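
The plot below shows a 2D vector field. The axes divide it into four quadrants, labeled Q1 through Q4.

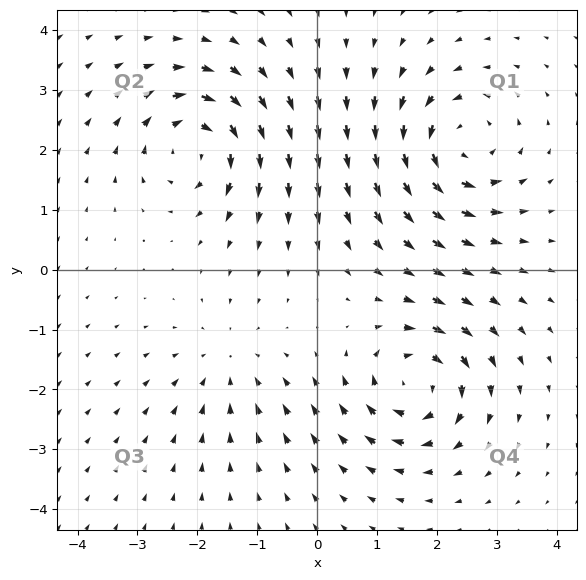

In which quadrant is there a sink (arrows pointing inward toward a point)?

Q3

The sink sits at approximately (-1.5, -1.5), which lies in quadrant Q3. The divergence there is about -3, negative as expected for a sink.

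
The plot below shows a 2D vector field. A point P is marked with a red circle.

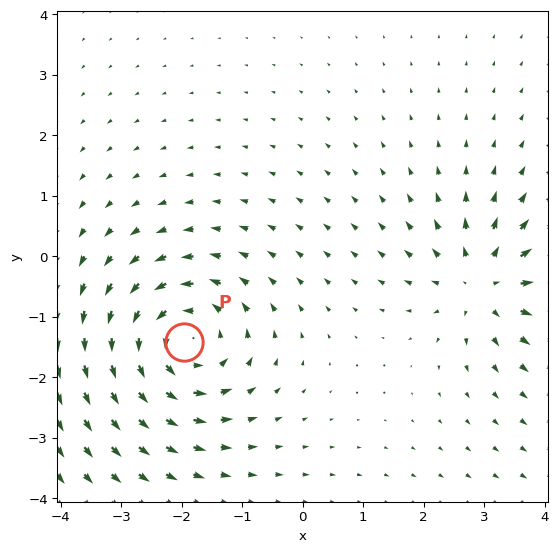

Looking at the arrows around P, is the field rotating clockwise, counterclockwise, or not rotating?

counterclockwise

Near P at (-2.0, -1.4) the arrows circulate counterclockwise. The curl (z-component) there is about +5; positive curl means counterclockwise rotation.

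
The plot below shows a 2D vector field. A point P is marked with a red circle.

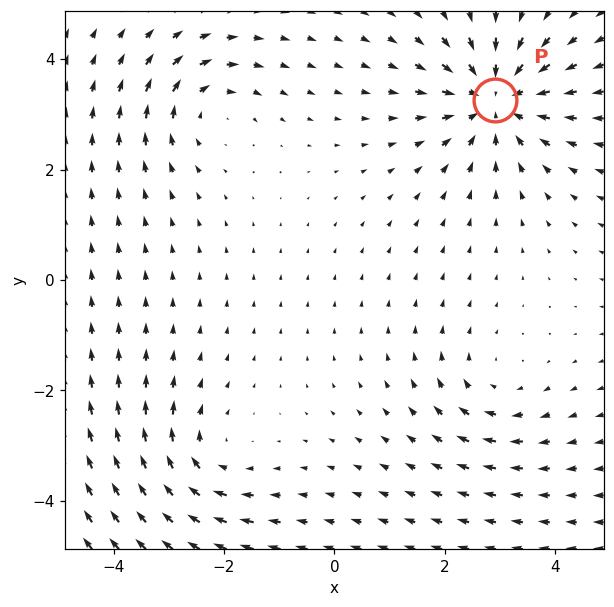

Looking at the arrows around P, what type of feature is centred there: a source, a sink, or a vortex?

At P (2.9, 3.3) the arrows converge inward. Divergence about -5, curl ≈0 — negative divergence with near-zero curl is a sink.

sink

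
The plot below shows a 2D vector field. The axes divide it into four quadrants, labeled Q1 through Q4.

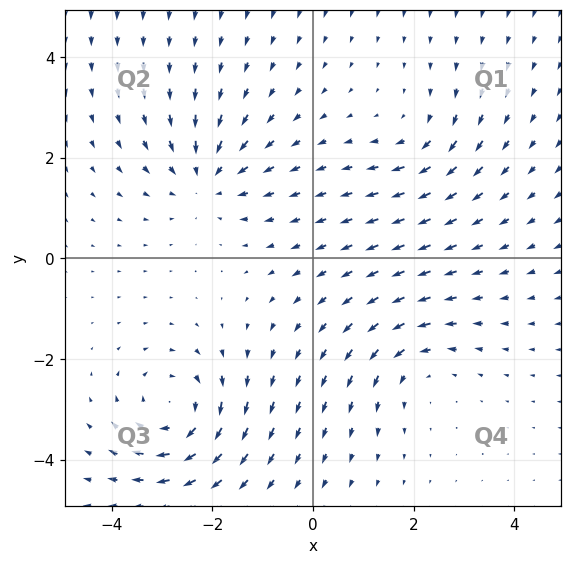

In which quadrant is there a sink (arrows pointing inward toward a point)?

Q2

The sink sits at approximately (-2.1, 1.6), which lies in quadrant Q2. The divergence there is about -4, negative as expected for a sink.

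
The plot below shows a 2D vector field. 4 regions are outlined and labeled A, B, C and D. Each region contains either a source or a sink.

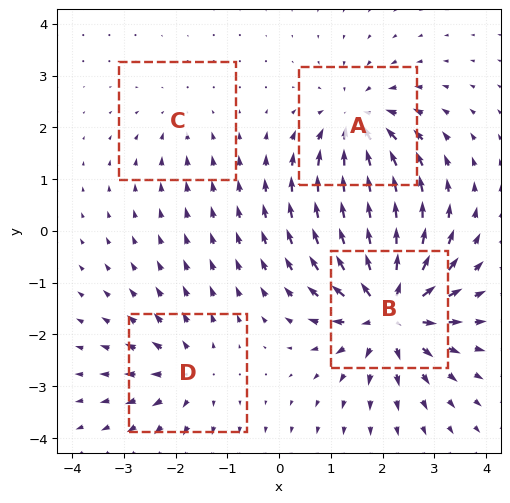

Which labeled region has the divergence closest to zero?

C

Divergence at each region's feature centre — A: about -5, B: about +8, C: about -2, D: about +4. Region C is closest to zero.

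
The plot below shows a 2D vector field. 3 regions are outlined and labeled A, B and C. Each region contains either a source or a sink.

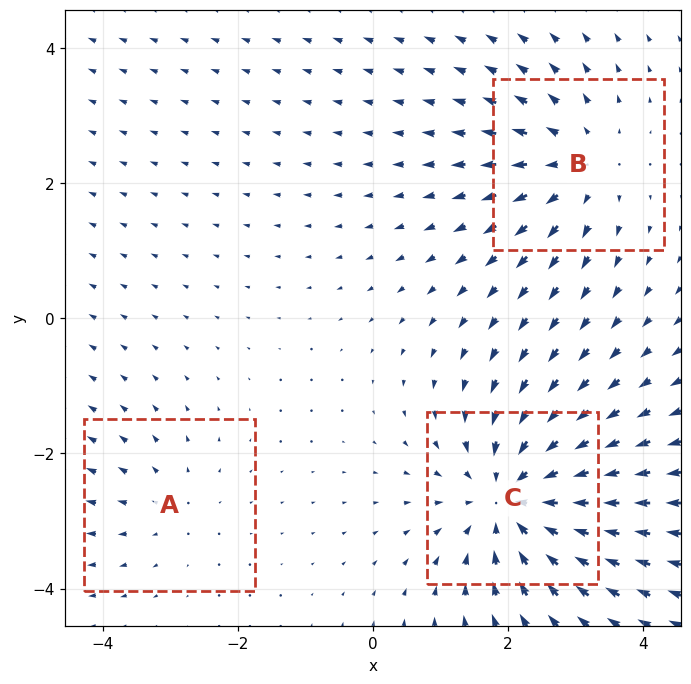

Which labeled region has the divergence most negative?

C

Divergence at each region's feature centre — A: about +2, B: about +3, C: about -5. Region C is most negative.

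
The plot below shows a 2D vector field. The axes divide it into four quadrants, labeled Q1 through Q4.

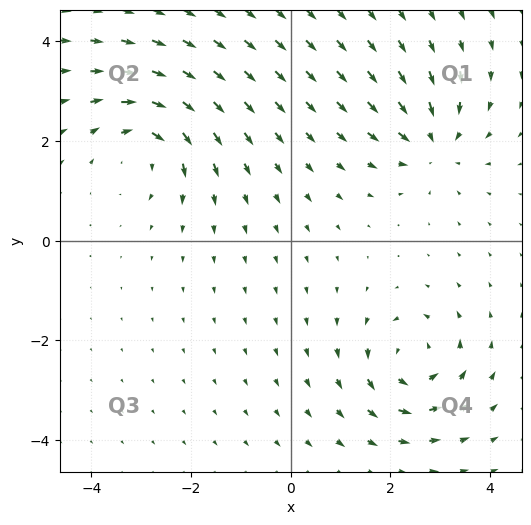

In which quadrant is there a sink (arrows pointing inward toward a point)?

The sink sits at approximately (2.9, 2.0), which lies in quadrant Q1. The divergence there is about -4, negative as expected for a sink.

Q1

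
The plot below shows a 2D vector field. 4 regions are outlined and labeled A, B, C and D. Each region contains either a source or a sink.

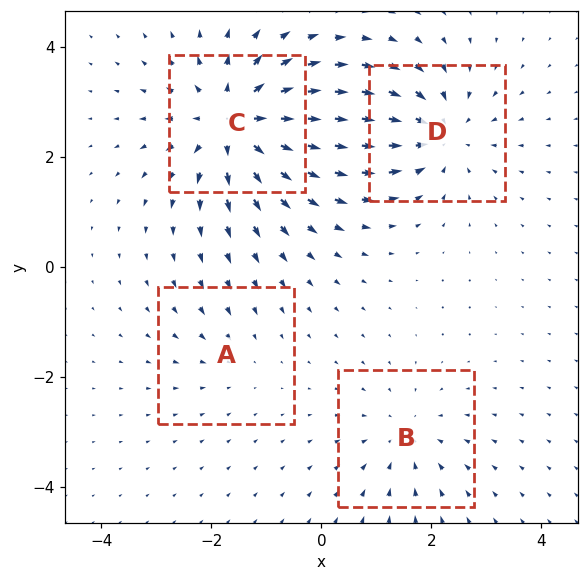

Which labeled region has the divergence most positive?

Divergence at each region's feature centre — A: about -2, B: about -3, C: about +7, D: about -5. Region C is most positive.

C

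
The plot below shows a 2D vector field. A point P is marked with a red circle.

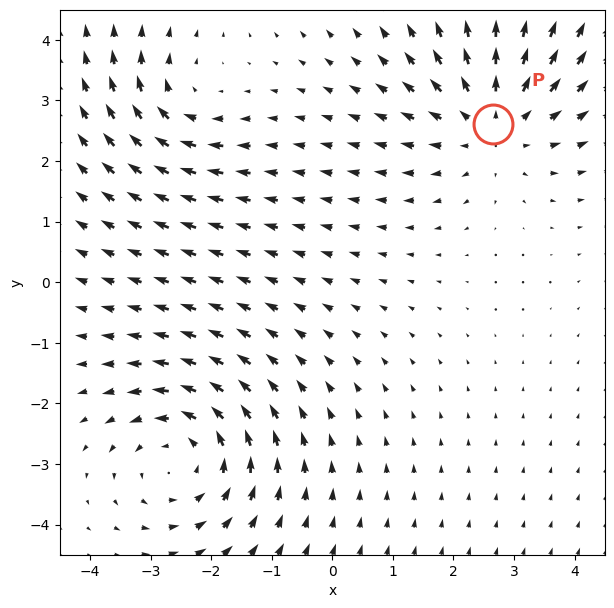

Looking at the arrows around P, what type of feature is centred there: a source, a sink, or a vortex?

At P (2.7, 2.6) the arrows spread outward. Divergence about +4, curl ≈0 — positive divergence with near-zero curl is a source.

source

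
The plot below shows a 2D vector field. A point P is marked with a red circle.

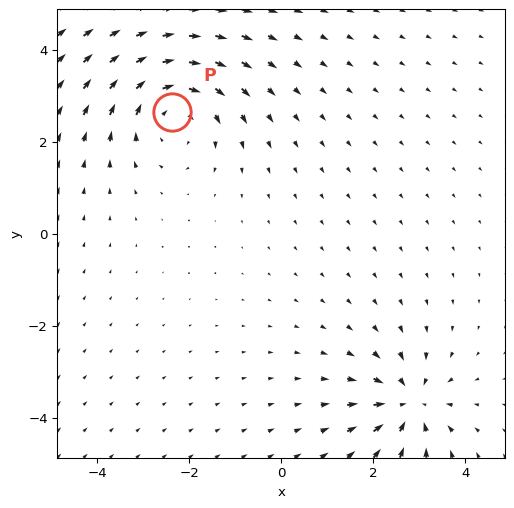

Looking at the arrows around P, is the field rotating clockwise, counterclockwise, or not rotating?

clockwise

Near P at (-2.4, 2.6) the arrows circulate clockwise. The curl (z-component) there is about -4; negative curl means clockwise rotation.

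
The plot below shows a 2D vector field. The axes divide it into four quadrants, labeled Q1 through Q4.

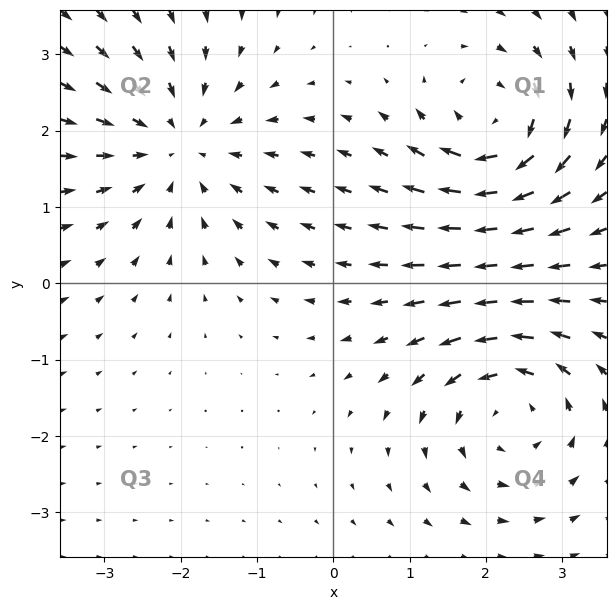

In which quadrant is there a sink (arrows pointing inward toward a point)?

The sink sits at approximately (-2.0, 1.8), which lies in quadrant Q2. The divergence there is about -3, negative as expected for a sink.

Q2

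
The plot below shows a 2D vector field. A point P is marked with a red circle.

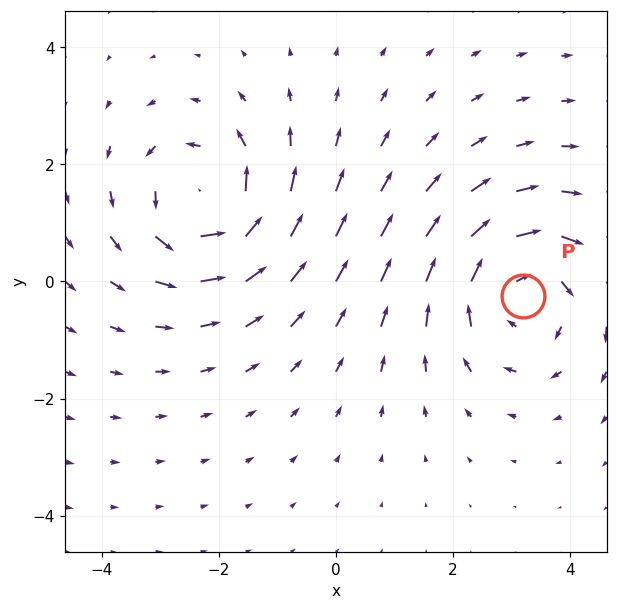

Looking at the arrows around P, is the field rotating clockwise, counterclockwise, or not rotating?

Near P at (3.2, -0.2) the arrows circulate clockwise. The curl (z-component) there is about -4; negative curl means clockwise rotation.

clockwise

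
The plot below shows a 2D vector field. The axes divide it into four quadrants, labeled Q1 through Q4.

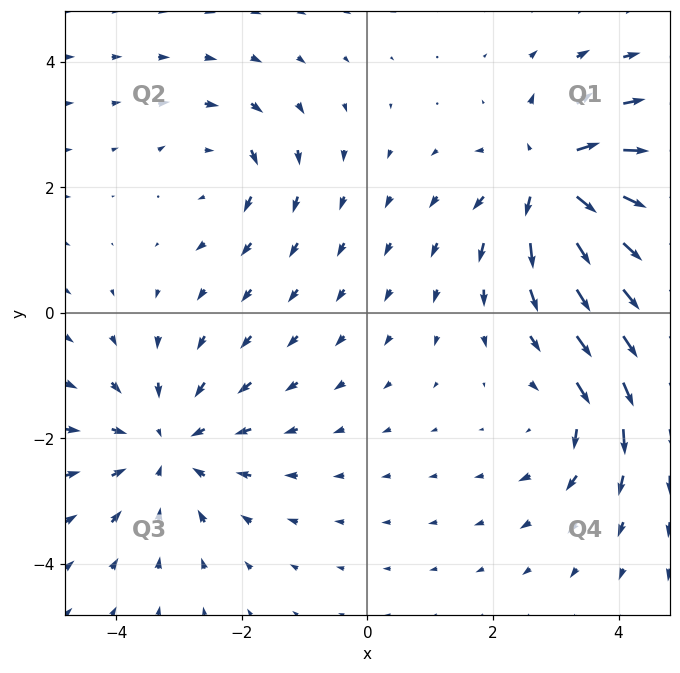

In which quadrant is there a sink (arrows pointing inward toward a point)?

Q3

The sink sits at approximately (-3.2, -2.1), which lies in quadrant Q3. The divergence there is about -4, negative as expected for a sink.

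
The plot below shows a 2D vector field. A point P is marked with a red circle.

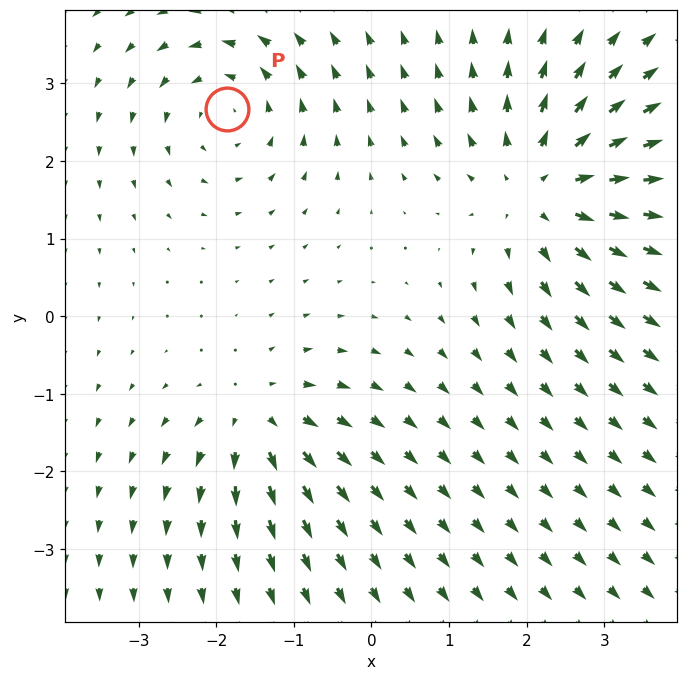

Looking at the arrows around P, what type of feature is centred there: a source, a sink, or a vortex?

vortex

At P (-1.9, 2.7) the arrows circulate counterclockwise. Divergence ≈0, curl about +3 — near-zero divergence with nonzero curl is a vortex.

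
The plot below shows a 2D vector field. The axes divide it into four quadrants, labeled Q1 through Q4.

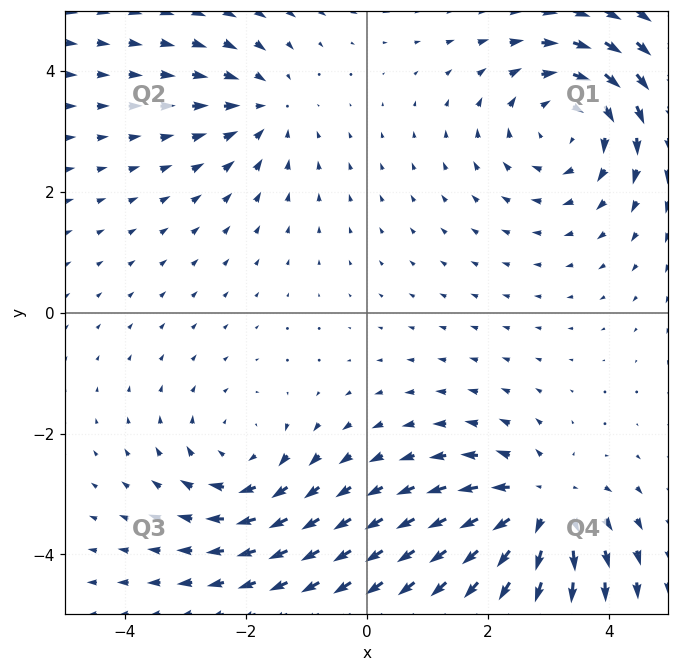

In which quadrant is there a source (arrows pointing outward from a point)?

Q4

The source sits at approximately (2.8, -3.2), which lies in quadrant Q4. The divergence there is about +5, positive as expected for a source.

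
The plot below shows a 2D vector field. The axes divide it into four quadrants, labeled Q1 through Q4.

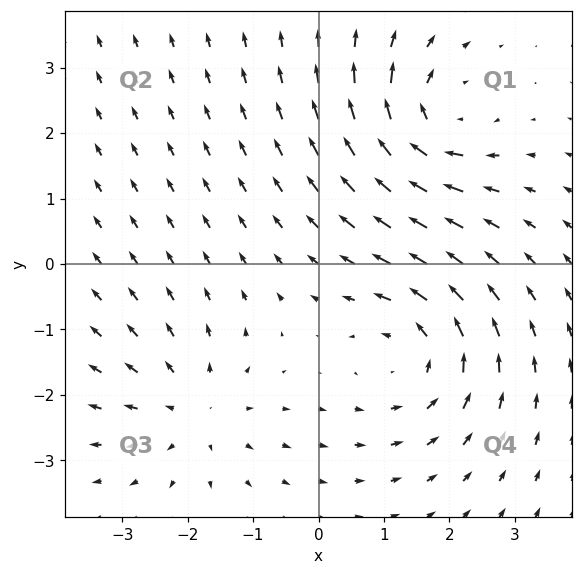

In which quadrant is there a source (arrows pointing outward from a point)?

Q3

The source sits at approximately (-1.9, -2.2), which lies in quadrant Q3. The divergence there is about +3, positive as expected for a source.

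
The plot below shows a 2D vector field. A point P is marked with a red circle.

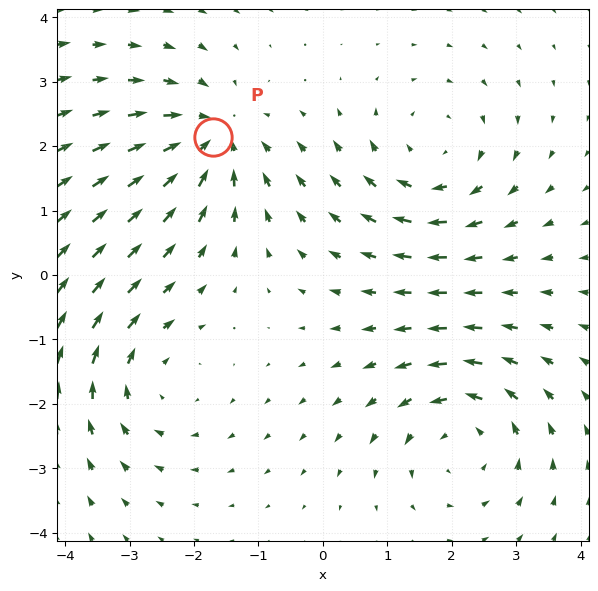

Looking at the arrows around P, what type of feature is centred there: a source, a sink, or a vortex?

sink

At P (-1.7, 2.1) the arrows converge inward. Divergence about -5, curl ≈0 — negative divergence with near-zero curl is a sink.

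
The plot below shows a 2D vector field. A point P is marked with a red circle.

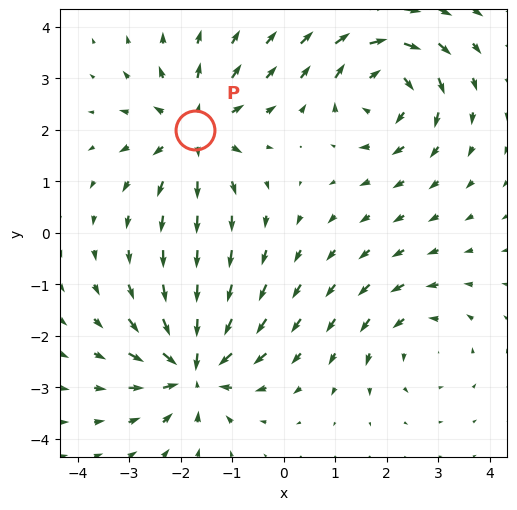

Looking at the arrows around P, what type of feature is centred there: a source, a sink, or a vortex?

source

At P (-1.7, 2.0) the arrows spread outward. Divergence about +4, curl ≈0 — positive divergence with near-zero curl is a source.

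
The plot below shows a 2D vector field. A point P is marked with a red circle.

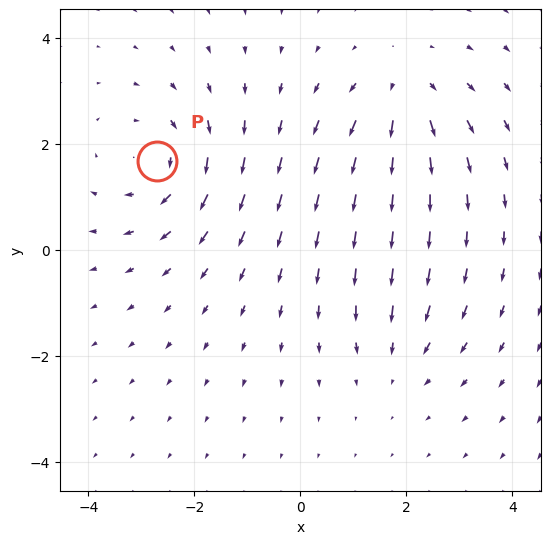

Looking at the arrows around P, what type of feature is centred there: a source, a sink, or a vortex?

vortex

At P (-2.7, 1.7) the arrows circulate clockwise. Divergence ≈0, curl about -4 — near-zero divergence with nonzero curl is a vortex.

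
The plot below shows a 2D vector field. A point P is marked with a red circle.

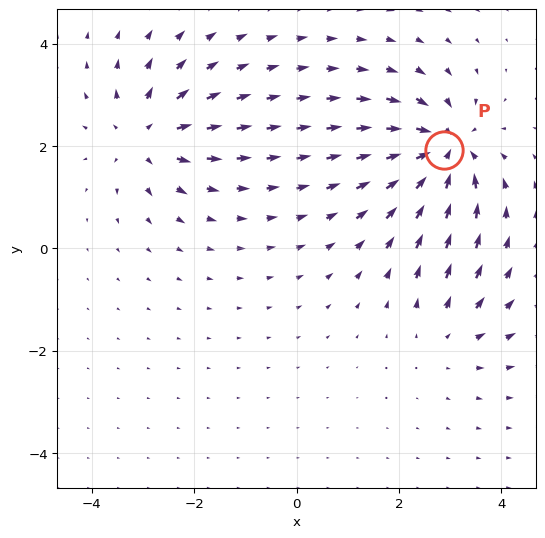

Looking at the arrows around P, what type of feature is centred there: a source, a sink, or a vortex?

sink

At P (2.9, 1.9) the arrows converge inward. Divergence about -6, curl ≈0 — negative divergence with near-zero curl is a sink.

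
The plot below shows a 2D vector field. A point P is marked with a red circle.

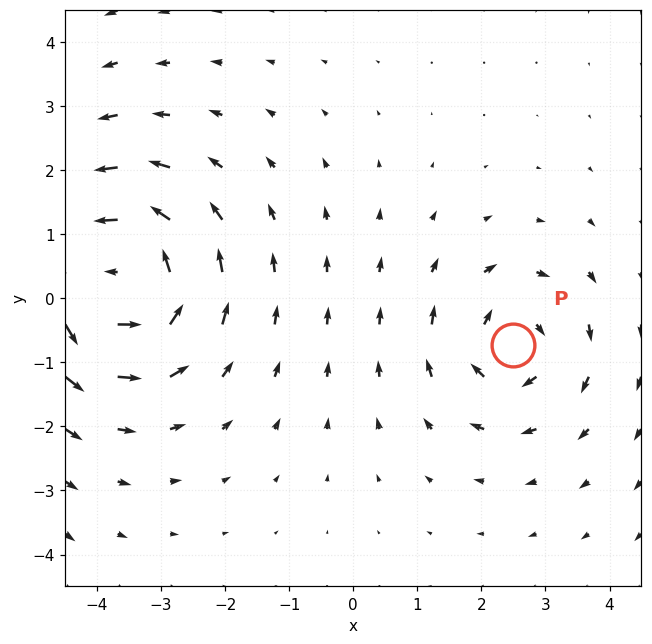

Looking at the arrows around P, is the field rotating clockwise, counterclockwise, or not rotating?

clockwise

Near P at (2.5, -0.7) the arrows circulate clockwise. The curl (z-component) there is about -3; negative curl means clockwise rotation.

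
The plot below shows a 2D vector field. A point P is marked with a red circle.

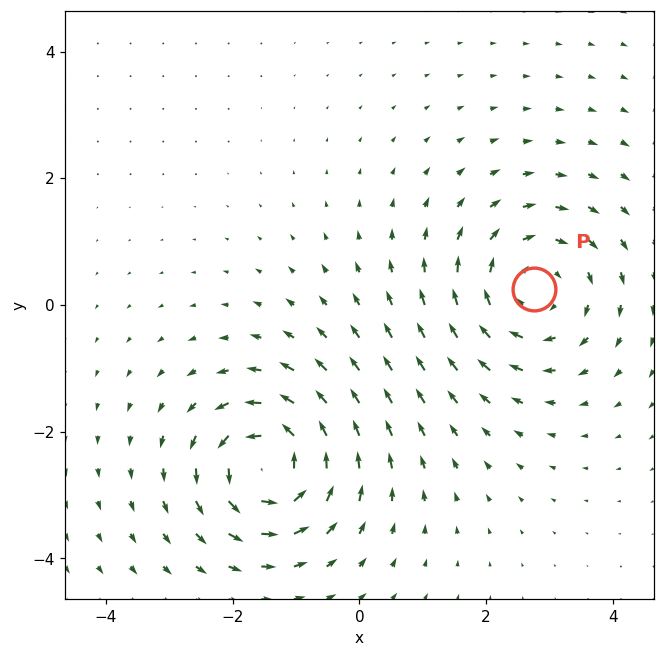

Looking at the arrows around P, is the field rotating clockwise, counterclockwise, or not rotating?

clockwise

Near P at (2.8, 0.2) the arrows circulate clockwise. The curl (z-component) there is about -3; negative curl means clockwise rotation.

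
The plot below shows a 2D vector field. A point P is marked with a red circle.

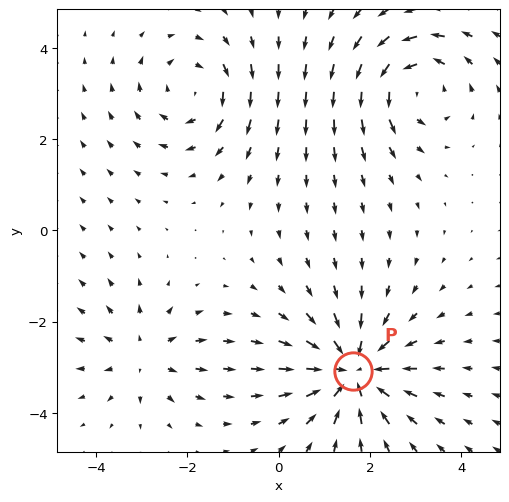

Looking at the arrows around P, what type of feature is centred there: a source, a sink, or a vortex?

sink

At P (1.6, -3.1) the arrows converge inward. Divergence about -5, curl ≈0 — negative divergence with near-zero curl is a sink.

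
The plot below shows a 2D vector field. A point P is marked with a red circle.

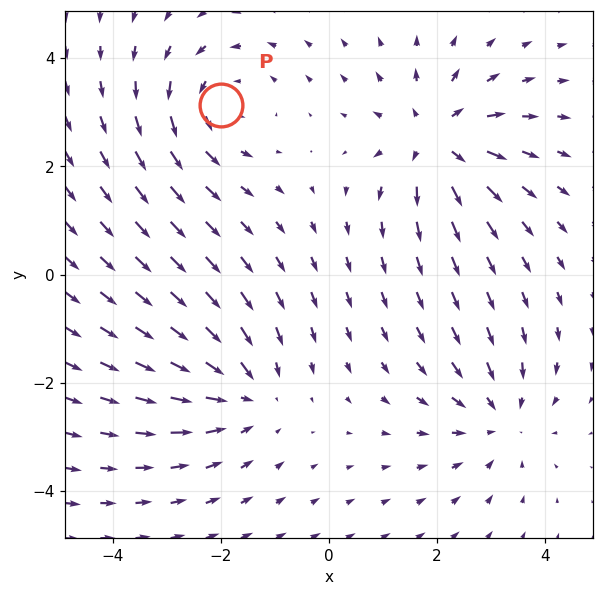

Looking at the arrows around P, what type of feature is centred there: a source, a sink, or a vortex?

At P (-2.0, 3.1) the arrows circulate counterclockwise. Divergence ≈0, curl about +4 — near-zero divergence with nonzero curl is a vortex.

vortex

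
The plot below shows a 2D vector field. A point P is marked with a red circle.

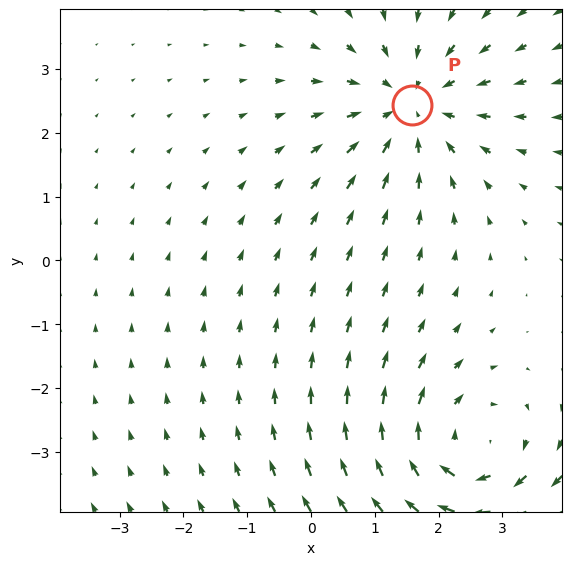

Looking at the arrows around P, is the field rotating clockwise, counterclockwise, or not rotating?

not rotating

Near P at (1.6, 2.4) the arrows show no circulation. The curl there is ≈0.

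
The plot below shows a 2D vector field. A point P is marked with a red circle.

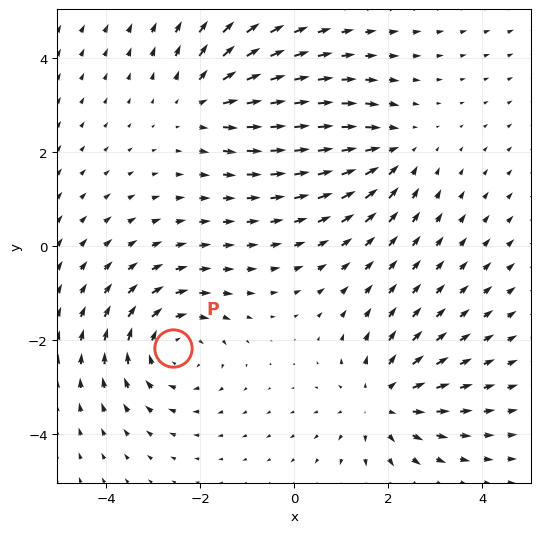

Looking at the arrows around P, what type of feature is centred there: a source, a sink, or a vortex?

vortex

At P (-2.6, -2.2) the arrows circulate clockwise. Divergence ≈0, curl about -4 — near-zero divergence with nonzero curl is a vortex.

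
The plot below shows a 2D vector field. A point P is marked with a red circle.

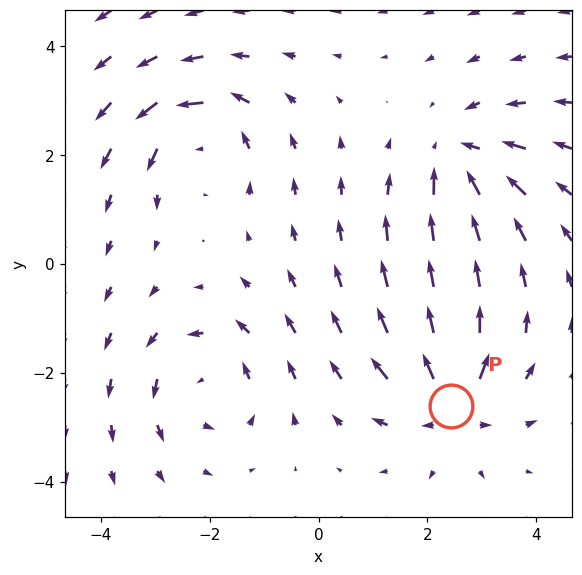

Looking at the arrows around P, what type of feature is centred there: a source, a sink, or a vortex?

At P (2.4, -2.6) the arrows spread outward. Divergence about +5, curl ≈0 — positive divergence with near-zero curl is a source.

source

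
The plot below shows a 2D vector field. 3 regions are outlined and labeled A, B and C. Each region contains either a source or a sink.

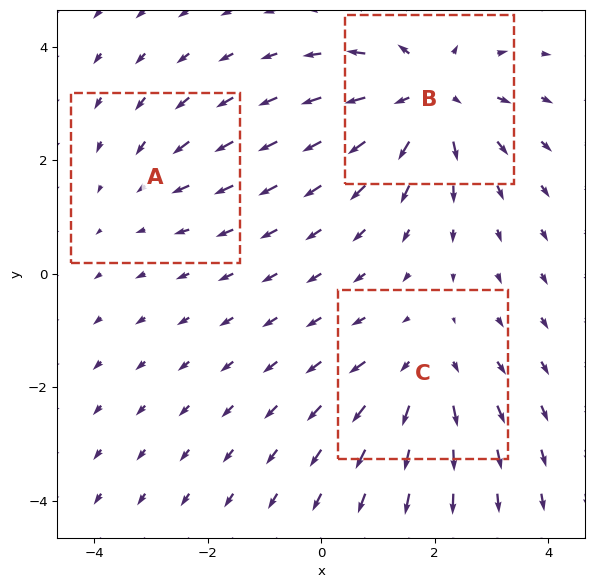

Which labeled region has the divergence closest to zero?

A

Divergence at each region's feature centre — A: about -2, B: about +5, C: about +3. Region A is closest to zero.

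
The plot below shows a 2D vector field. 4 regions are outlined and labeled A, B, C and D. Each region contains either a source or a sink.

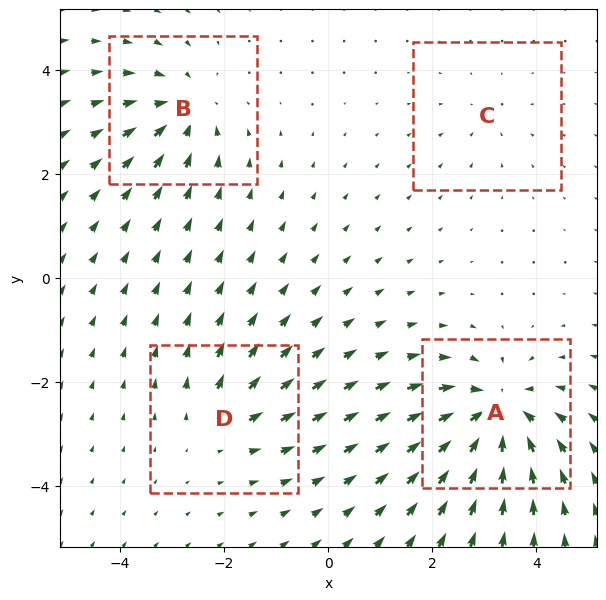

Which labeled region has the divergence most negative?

A

Divergence at each region's feature centre — A: about -7, B: about -5, C: about -2, D: about +4. Region A is most negative.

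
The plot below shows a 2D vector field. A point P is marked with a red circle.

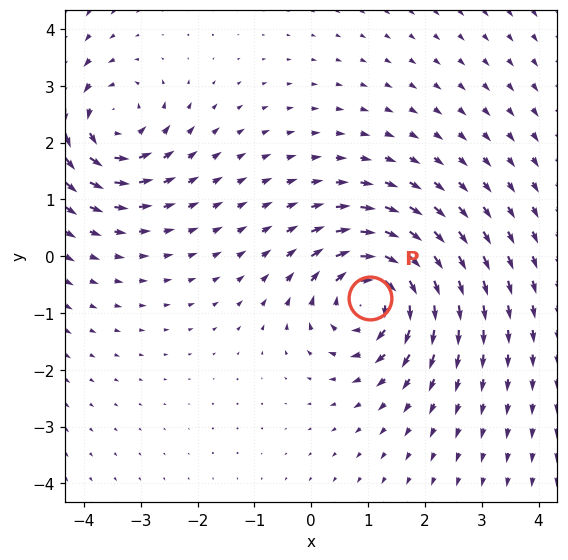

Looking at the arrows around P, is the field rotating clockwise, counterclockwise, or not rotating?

clockwise

Near P at (1.0, -0.7) the arrows circulate clockwise. The curl (z-component) there is about -5; negative curl means clockwise rotation.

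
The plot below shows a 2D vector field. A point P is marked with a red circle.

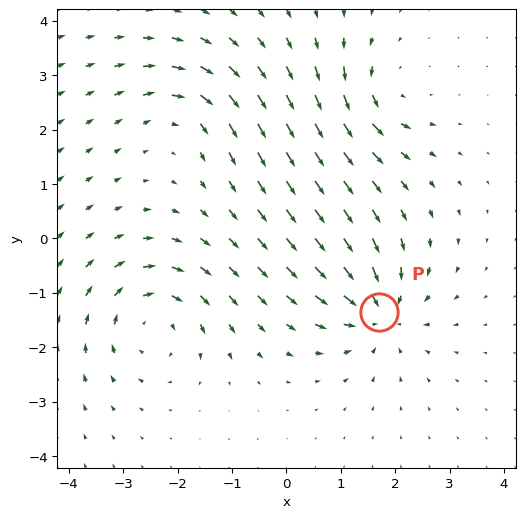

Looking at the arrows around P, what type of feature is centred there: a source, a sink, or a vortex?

At P (1.7, -1.4) the arrows converge inward. Divergence about -5, curl ≈0 — negative divergence with near-zero curl is a sink.

sink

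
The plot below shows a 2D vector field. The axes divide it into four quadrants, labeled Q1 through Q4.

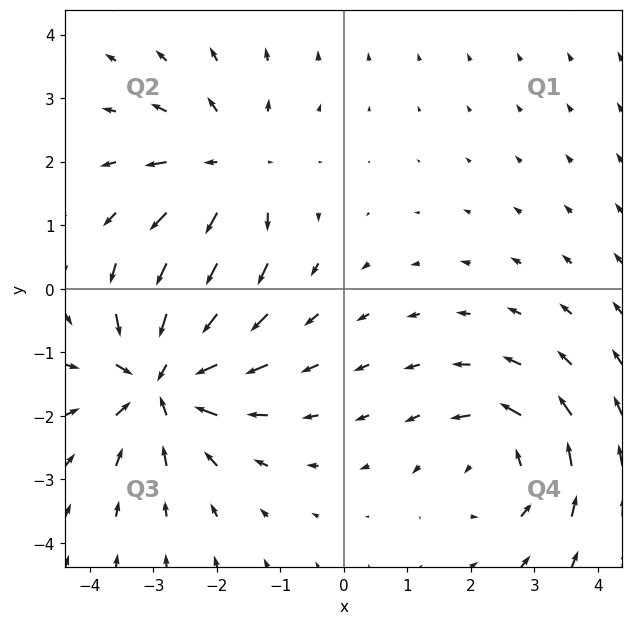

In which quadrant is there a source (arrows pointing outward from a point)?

The source sits at approximately (-1.8, 1.9), which lies in quadrant Q2. The divergence there is about +4, positive as expected for a source.

Q2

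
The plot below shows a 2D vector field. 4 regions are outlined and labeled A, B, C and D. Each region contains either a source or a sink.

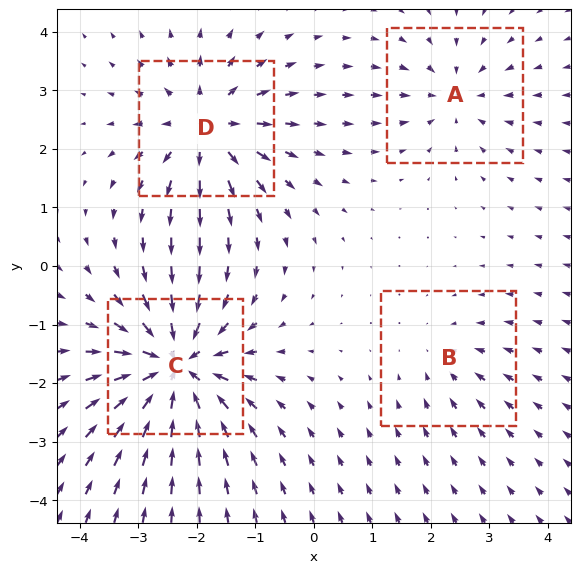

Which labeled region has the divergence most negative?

C

Divergence at each region's feature centre — A: about -4, B: about -2, C: about -8, D: about +6. Region C is most negative.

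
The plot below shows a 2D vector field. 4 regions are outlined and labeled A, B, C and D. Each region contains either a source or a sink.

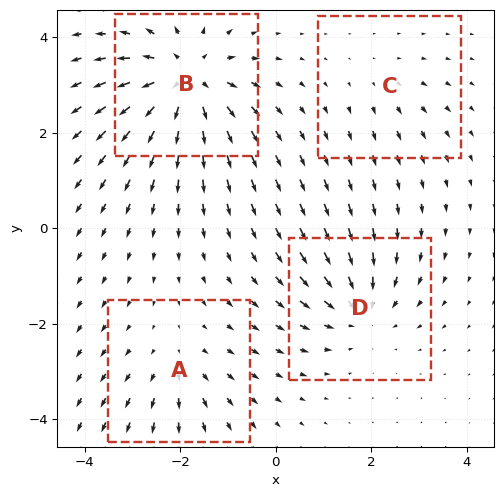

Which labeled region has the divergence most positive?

B

Divergence at each region's feature centre — A: about +3, B: about +7, C: about +2, D: about -5. Region B is most positive.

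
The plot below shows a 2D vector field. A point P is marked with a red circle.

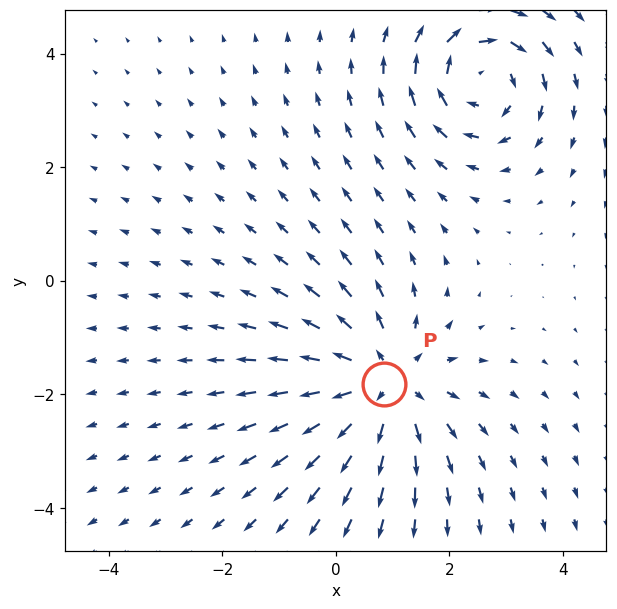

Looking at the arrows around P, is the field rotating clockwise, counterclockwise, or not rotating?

not rotating

Near P at (0.9, -1.8) the arrows show no circulation. The curl there is ≈0.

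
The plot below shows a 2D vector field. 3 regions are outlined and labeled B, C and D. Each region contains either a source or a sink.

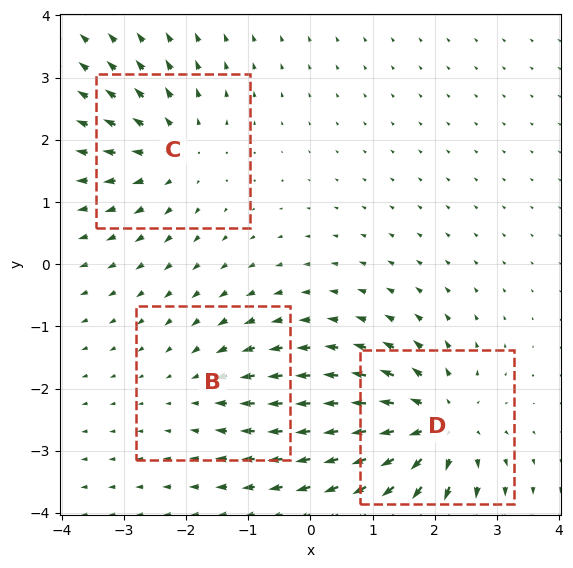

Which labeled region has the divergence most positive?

D

Divergence at each region's feature centre — B: about -2, C: about +4, D: about +5. Region D is most positive.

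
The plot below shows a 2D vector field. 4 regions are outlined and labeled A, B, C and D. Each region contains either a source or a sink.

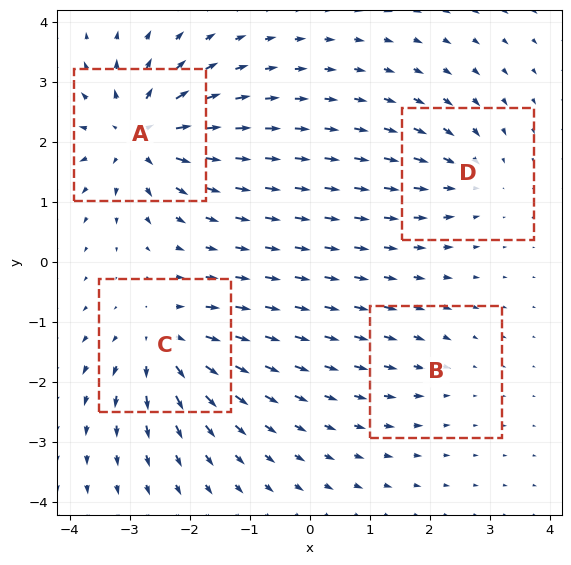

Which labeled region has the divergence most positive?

A

Divergence at each region's feature centre — A: about +8, B: about -2, C: about +6, D: about -4. Region A is most positive.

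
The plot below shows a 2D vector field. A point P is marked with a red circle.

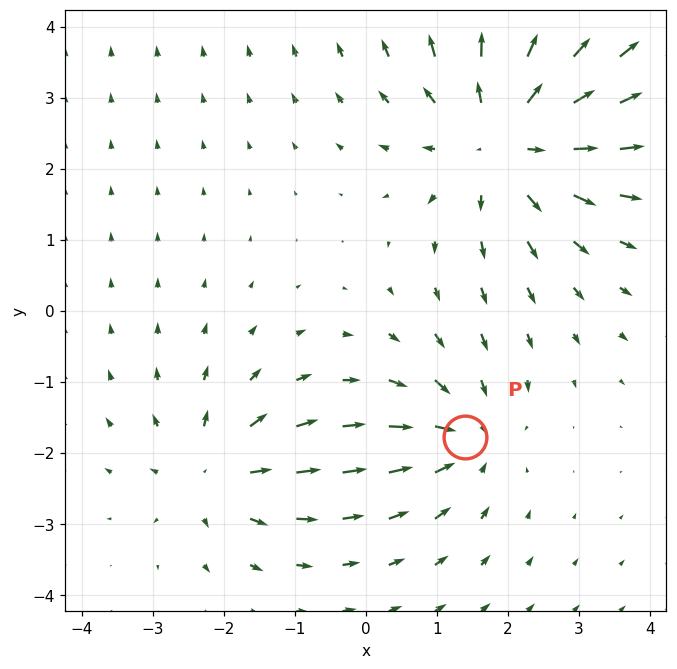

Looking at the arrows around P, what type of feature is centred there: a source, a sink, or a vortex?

sink

At P (1.4, -1.8) the arrows converge inward. Divergence about -3, curl ≈0 — negative divergence with near-zero curl is a sink.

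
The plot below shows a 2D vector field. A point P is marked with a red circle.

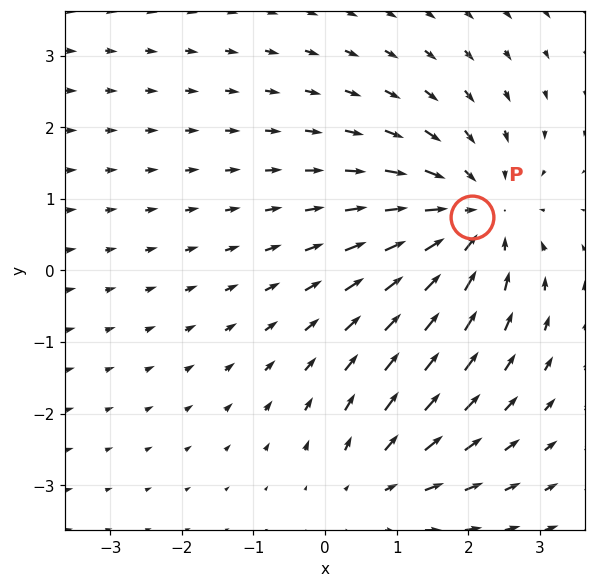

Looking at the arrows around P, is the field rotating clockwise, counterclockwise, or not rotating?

not rotating

Near P at (2.0, 0.7) the arrows show no circulation. The curl there is ≈0.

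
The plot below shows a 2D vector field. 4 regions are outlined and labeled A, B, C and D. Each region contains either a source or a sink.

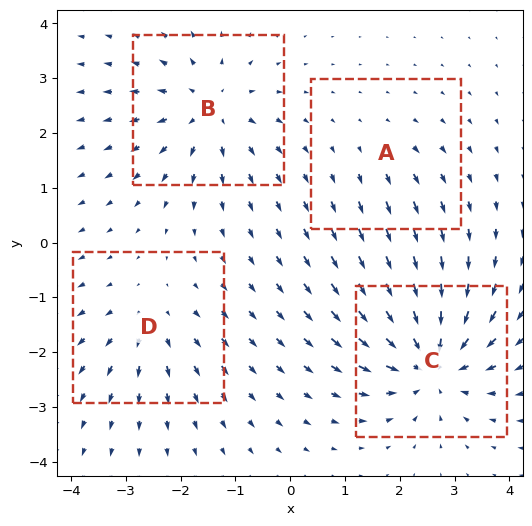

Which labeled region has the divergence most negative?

Divergence at each region's feature centre — A: about +2, B: about +6, C: about -8, D: about +4. Region C is most negative.

C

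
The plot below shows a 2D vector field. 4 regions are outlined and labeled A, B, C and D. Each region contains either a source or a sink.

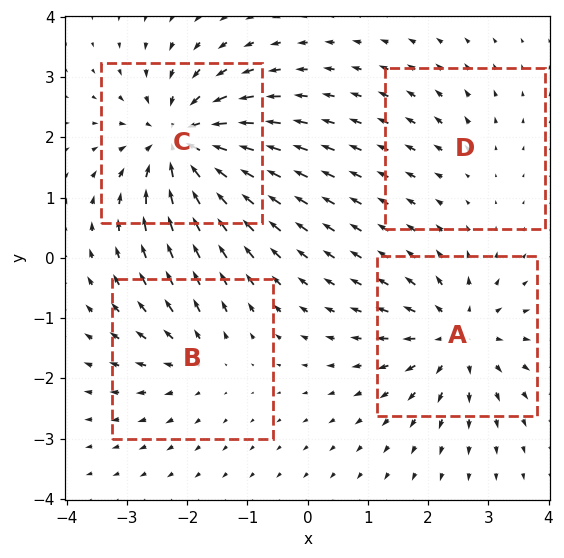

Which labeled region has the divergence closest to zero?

Divergence at each region's feature centre — A: about +6, B: about +4, C: about -8, D: about +2. Region D is closest to zero.

D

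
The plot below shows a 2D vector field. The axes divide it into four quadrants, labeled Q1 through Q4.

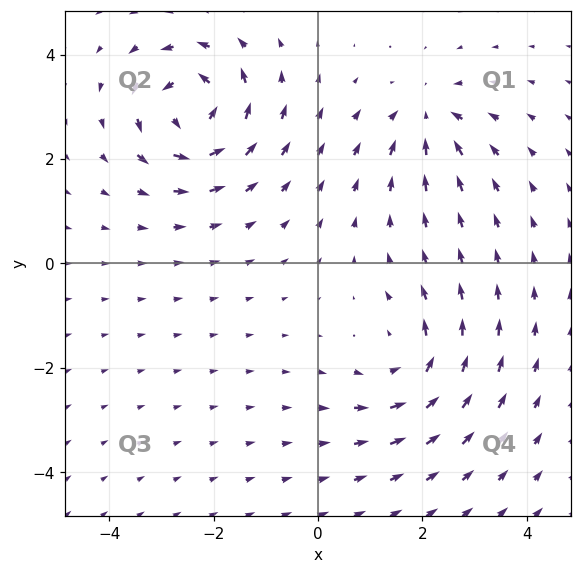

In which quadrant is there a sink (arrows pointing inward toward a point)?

Q1

The sink sits at approximately (2.1, 2.8), which lies in quadrant Q1. The divergence there is about -4, negative as expected for a sink.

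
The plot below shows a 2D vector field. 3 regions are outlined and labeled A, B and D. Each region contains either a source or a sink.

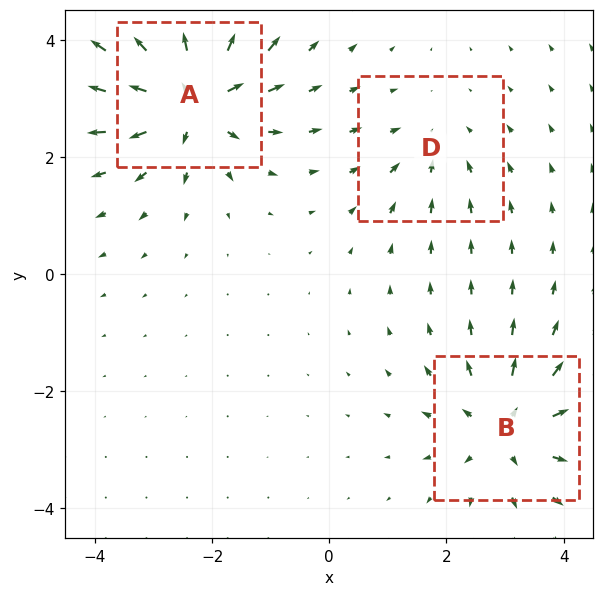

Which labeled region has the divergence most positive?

A

Divergence at each region's feature centre — A: about +5, B: about +4, D: about -2. Region A is most positive.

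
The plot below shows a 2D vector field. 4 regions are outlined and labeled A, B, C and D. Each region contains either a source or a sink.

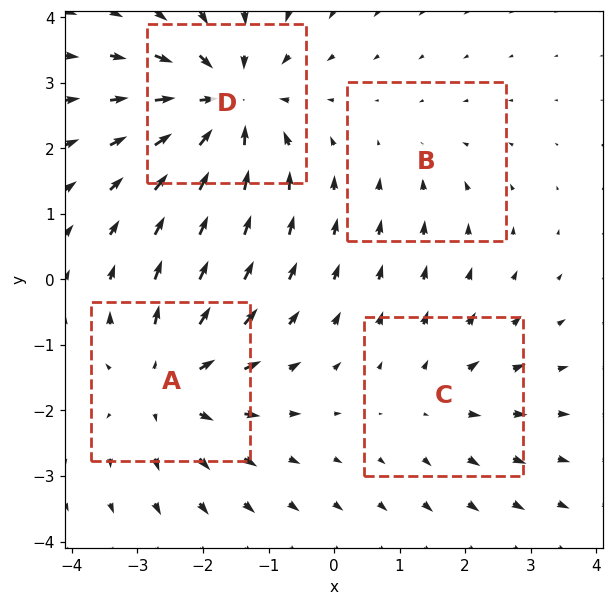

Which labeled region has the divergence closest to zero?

Divergence at each region's feature centre — A: about +5, B: about -2, C: about +3, D: about -6. Region B is closest to zero.

B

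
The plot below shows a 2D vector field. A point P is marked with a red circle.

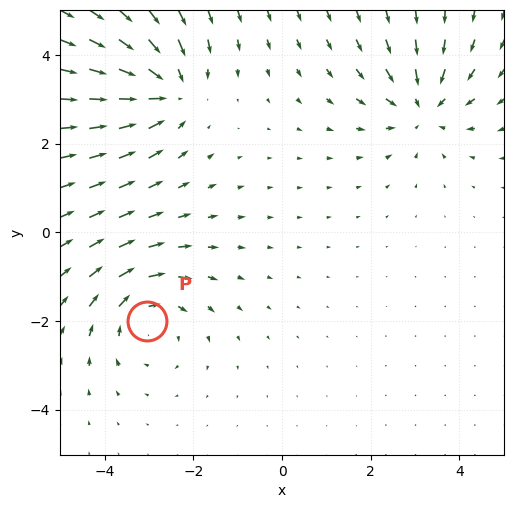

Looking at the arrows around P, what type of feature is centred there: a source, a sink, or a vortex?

At P (-3.0, -2.0) the arrows circulate clockwise. Divergence ≈0, curl about -3 — near-zero divergence with nonzero curl is a vortex.

vortex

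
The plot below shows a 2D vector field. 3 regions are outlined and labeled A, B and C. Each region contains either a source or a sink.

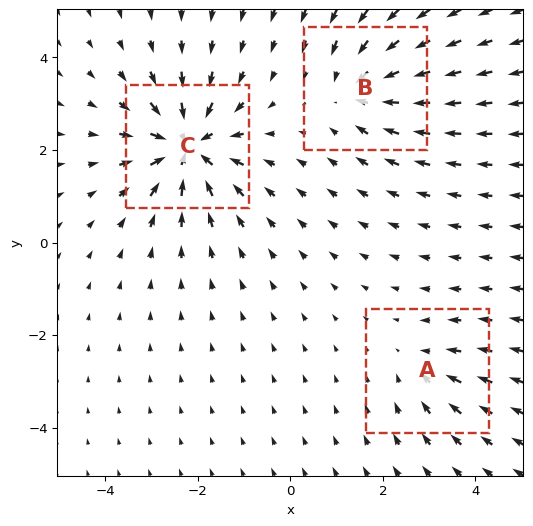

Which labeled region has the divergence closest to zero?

A

Divergence at each region's feature centre — A: about -2, B: about -4, C: about -6. Region A is closest to zero.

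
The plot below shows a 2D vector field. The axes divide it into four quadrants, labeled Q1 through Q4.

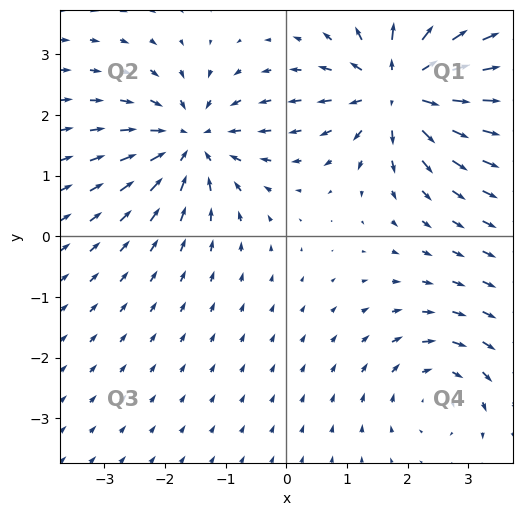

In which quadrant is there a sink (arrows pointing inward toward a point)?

The sink sits at approximately (-1.6, 1.6), which lies in quadrant Q2. The divergence there is about -5, negative as expected for a sink.

Q2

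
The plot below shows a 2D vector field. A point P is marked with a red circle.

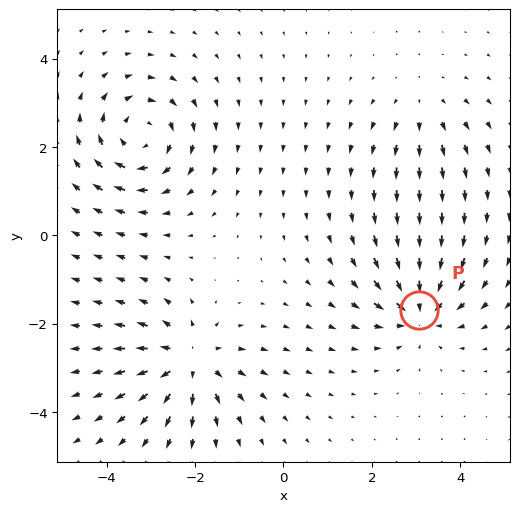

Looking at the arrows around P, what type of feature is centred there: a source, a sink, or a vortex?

sink

At P (3.1, -1.7) the arrows converge inward. Divergence about -6, curl ≈0 — negative divergence with near-zero curl is a sink.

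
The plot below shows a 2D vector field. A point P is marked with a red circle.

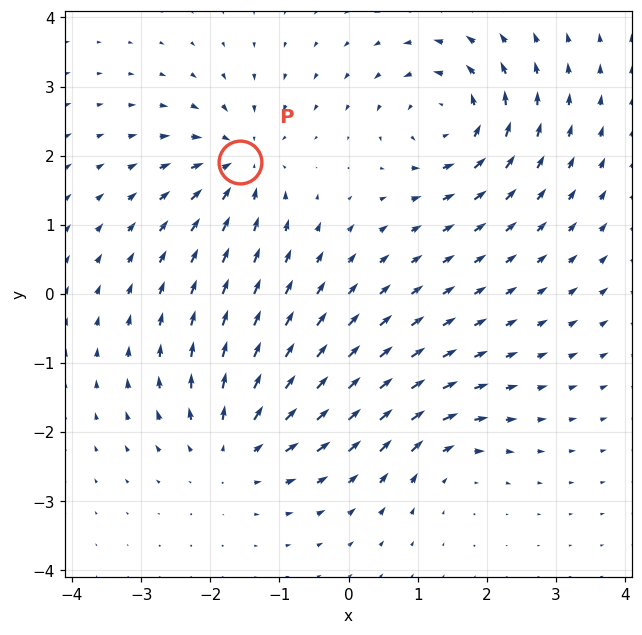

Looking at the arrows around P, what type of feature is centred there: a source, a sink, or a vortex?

sink

At P (-1.6, 1.9) the arrows converge inward. Divergence about -6, curl ≈0 — negative divergence with near-zero curl is a sink.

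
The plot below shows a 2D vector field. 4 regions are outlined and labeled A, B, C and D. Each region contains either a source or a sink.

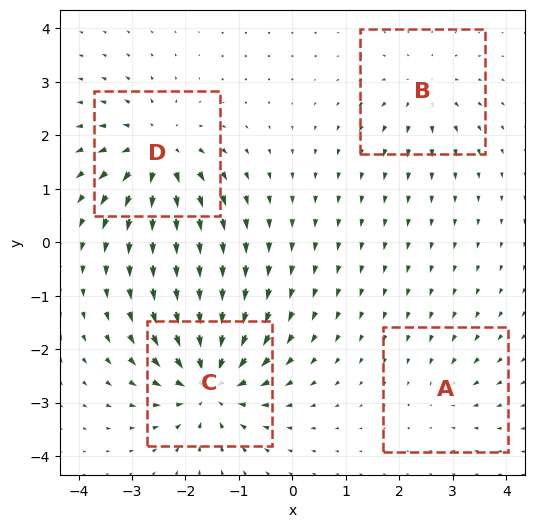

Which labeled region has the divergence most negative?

Divergence at each region's feature centre — A: about -2, B: about +4, C: about -8, D: about +6. Region C is most negative.

C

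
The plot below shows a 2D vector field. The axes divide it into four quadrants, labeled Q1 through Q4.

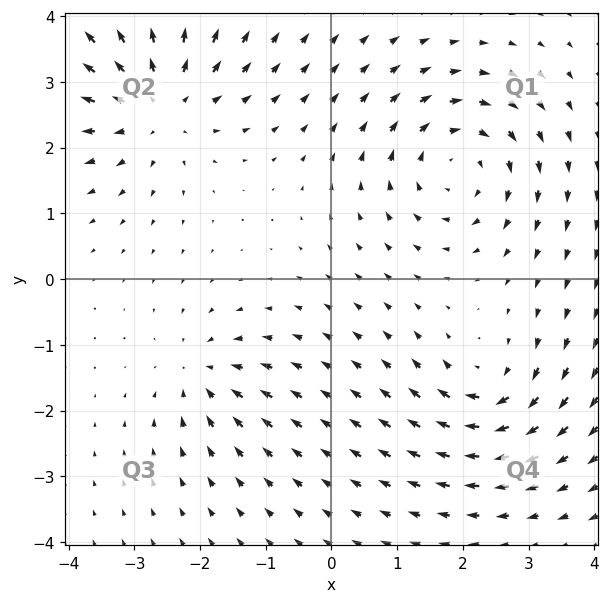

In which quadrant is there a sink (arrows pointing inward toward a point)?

The sink sits at approximately (-2.0, -1.5), which lies in quadrant Q3. The divergence there is about -4, negative as expected for a sink.

Q3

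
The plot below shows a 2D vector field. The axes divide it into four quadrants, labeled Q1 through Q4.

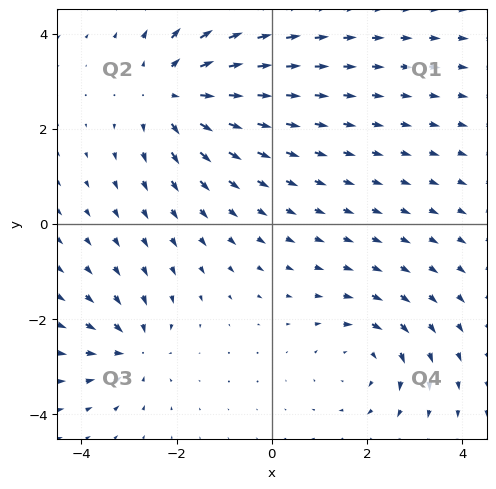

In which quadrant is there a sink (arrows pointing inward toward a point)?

The sink sits at approximately (-2.9, -2.6), which lies in quadrant Q3. The divergence there is about -4, negative as expected for a sink.

Q3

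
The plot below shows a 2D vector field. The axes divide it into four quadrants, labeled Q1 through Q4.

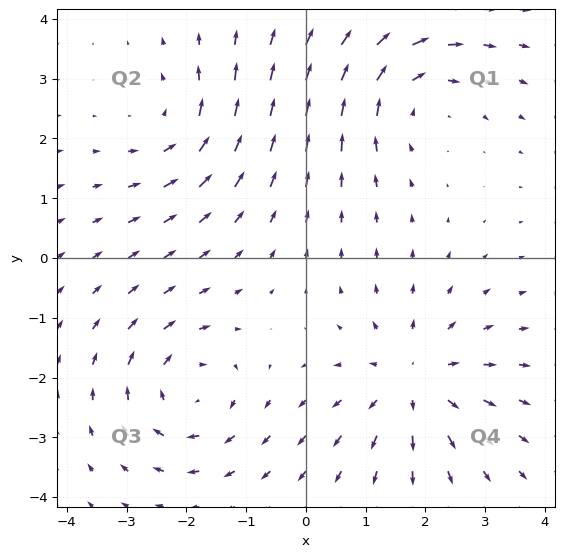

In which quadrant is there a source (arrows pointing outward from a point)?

The source sits at approximately (1.8, -2.0), which lies in quadrant Q4. The divergence there is about +5, positive as expected for a source.

Q4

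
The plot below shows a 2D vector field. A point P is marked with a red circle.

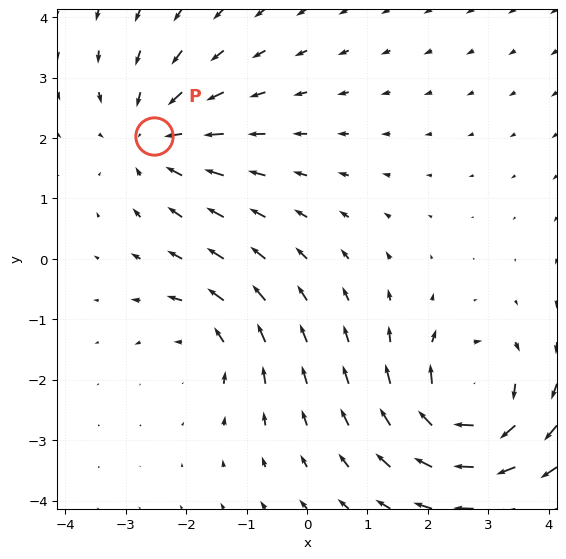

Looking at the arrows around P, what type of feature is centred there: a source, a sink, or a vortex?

At P (-2.5, 2.0) the arrows converge inward. Divergence about -4, curl ≈0 — negative divergence with near-zero curl is a sink.

sink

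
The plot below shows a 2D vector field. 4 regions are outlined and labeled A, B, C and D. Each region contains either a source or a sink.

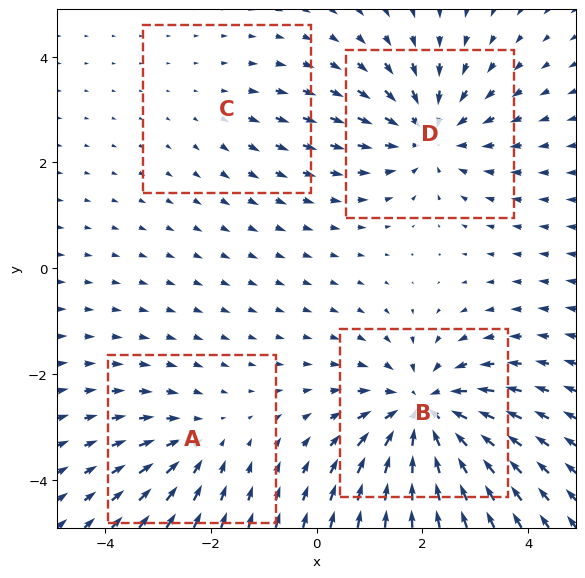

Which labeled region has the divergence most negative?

Divergence at each region's feature centre — A: about -3, B: about -6, C: about +2, D: about -5. Region B is most negative.

B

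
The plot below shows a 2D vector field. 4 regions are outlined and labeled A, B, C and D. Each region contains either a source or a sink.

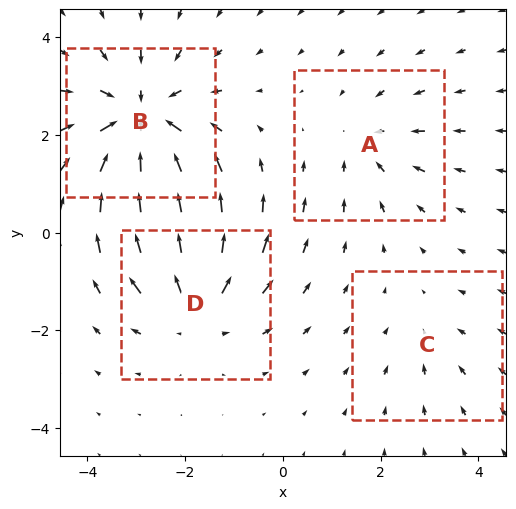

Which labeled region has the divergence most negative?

Divergence at each region's feature centre — A: about -3, B: about -6, C: about -2, D: about +4. Region B is most negative.

B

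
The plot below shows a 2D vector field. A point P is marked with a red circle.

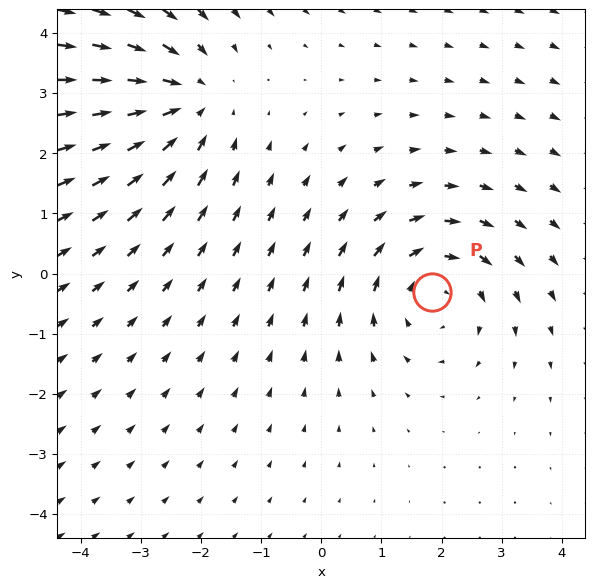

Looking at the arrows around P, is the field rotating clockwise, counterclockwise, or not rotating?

clockwise

Near P at (1.8, -0.3) the arrows circulate clockwise. The curl (z-component) there is about -3; negative curl means clockwise rotation.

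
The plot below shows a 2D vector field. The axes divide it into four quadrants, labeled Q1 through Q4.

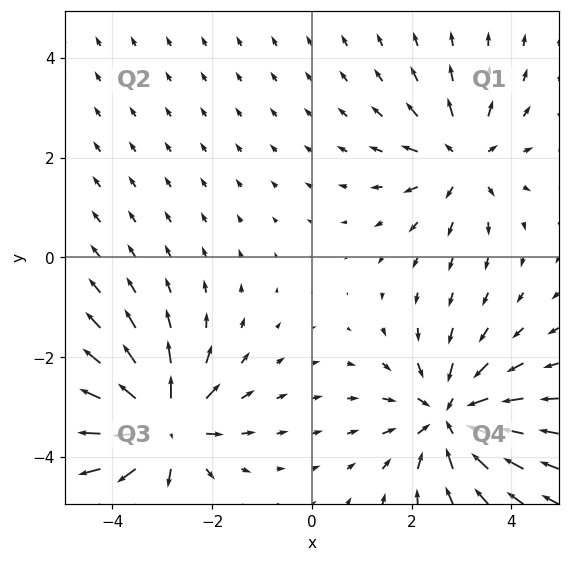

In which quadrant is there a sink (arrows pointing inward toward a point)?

The sink sits at approximately (2.8, -3.2), which lies in quadrant Q4. The divergence there is about -5, negative as expected for a sink.

Q4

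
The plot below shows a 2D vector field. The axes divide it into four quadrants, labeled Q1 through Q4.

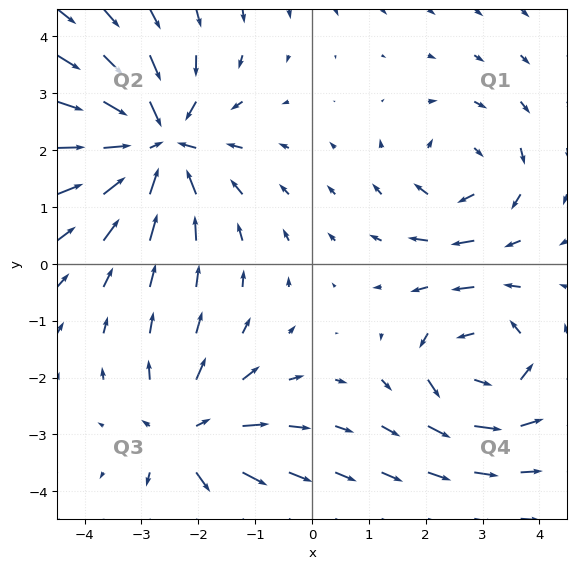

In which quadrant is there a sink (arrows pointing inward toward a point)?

Q2

The sink sits at approximately (-2.8, 2.1), which lies in quadrant Q2. The divergence there is about -5, negative as expected for a sink.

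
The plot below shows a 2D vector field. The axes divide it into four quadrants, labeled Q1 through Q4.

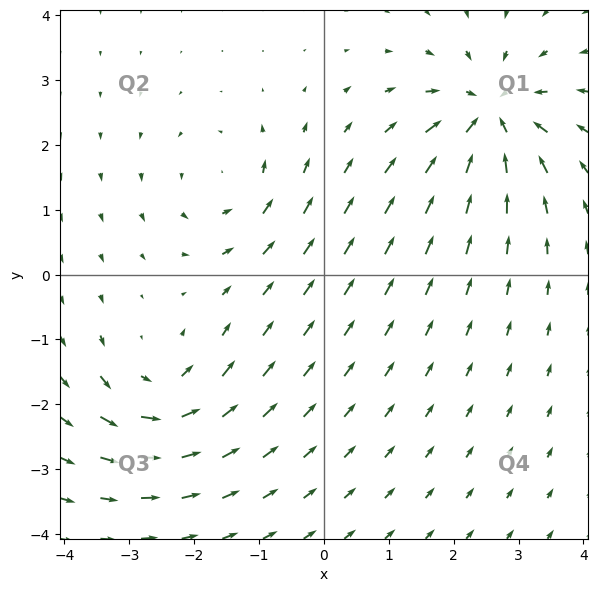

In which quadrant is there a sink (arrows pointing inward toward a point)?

Q1

The sink sits at approximately (2.6, 2.5), which lies in quadrant Q1. The divergence there is about -6, negative as expected for a sink.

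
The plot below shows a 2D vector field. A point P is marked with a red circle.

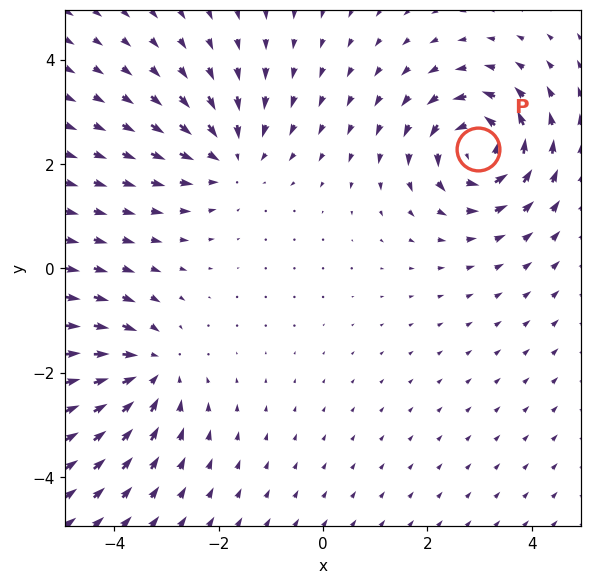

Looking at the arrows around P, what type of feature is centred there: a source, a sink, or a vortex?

vortex

At P (3.0, 2.3) the arrows circulate counterclockwise. Divergence ≈0, curl about +5 — near-zero divergence with nonzero curl is a vortex.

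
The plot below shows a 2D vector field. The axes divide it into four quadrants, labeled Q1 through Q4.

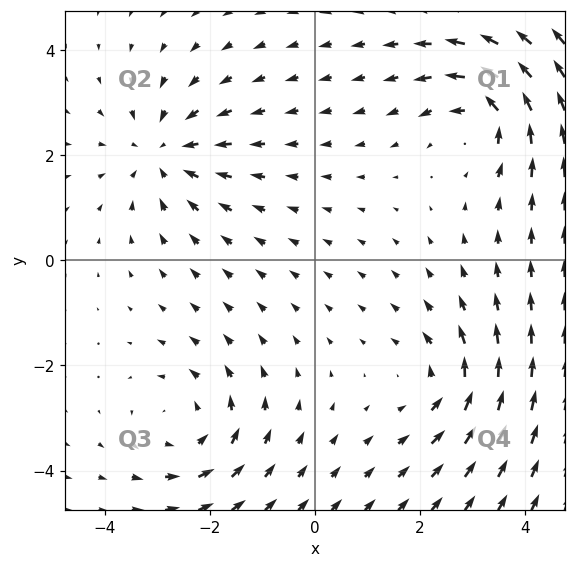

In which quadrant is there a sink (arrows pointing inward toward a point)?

The sink sits at approximately (-2.9, 2.0), which lies in quadrant Q2. The divergence there is about -4, negative as expected for a sink.

Q2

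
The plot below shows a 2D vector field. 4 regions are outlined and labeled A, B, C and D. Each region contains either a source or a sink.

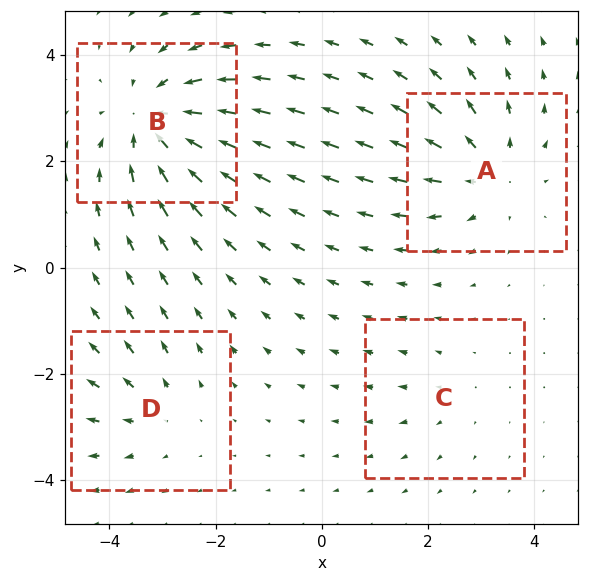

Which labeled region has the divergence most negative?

B

Divergence at each region's feature centre — A: about +5, B: about -6, C: about +2, D: about +3. Region B is most negative.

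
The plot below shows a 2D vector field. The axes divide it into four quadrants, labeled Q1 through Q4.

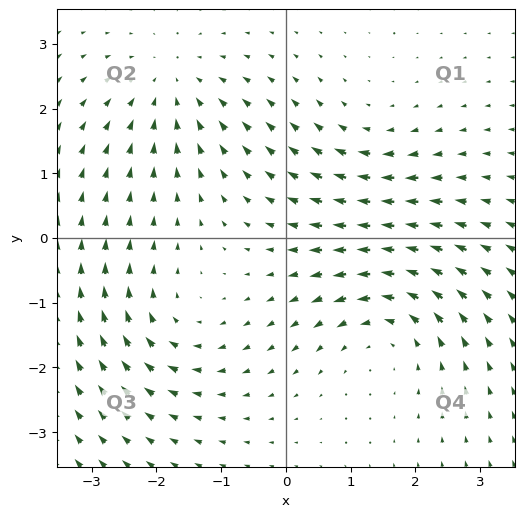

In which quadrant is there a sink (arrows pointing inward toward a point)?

The sink sits at approximately (-1.8, 2.4), which lies in quadrant Q2. The divergence there is about -3, negative as expected for a sink.

Q2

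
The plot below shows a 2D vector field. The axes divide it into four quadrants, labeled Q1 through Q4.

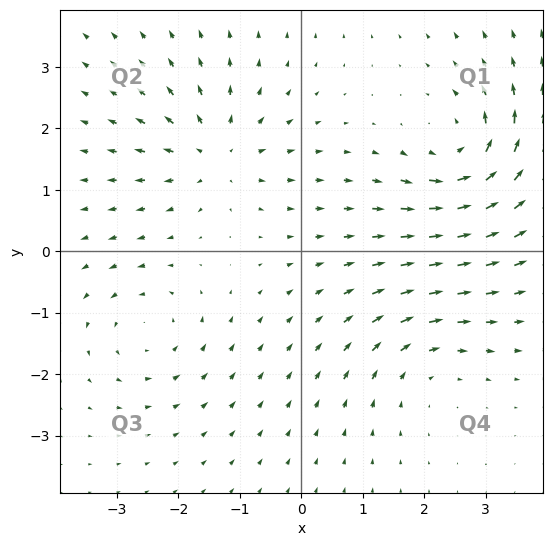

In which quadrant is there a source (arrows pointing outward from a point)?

Q2

The source sits at approximately (-1.4, 1.6), which lies in quadrant Q2. The divergence there is about +4, positive as expected for a source.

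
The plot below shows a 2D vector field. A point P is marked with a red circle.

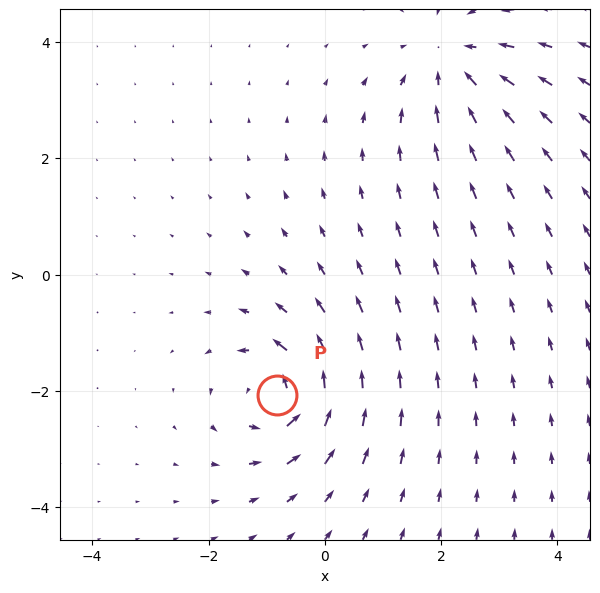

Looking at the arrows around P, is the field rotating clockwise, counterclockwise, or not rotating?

Near P at (-0.8, -2.1) the arrows circulate counterclockwise. The curl (z-component) there is about +7; positive curl means counterclockwise rotation.

counterclockwise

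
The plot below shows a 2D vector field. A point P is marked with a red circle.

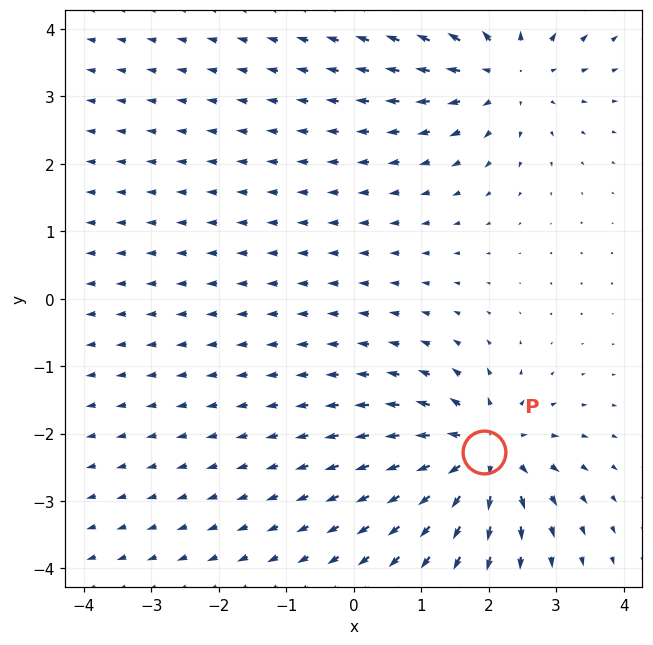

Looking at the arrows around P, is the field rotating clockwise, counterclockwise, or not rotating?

not rotating

Near P at (1.9, -2.3) the arrows show no circulation. The curl there is ≈0.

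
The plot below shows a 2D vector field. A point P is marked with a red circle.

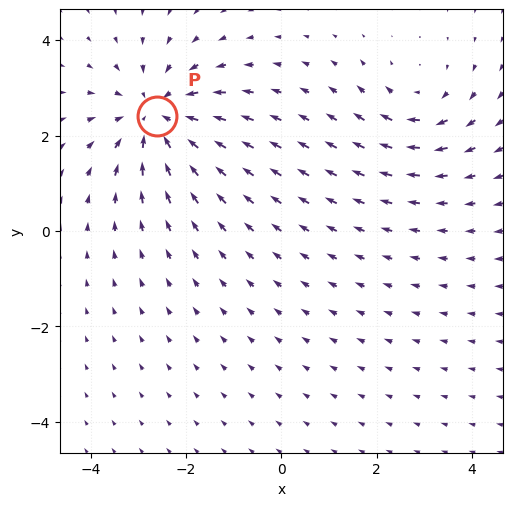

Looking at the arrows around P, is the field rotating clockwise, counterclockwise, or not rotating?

not rotating

Near P at (-2.6, 2.4) the arrows show no circulation. The curl there is ≈0.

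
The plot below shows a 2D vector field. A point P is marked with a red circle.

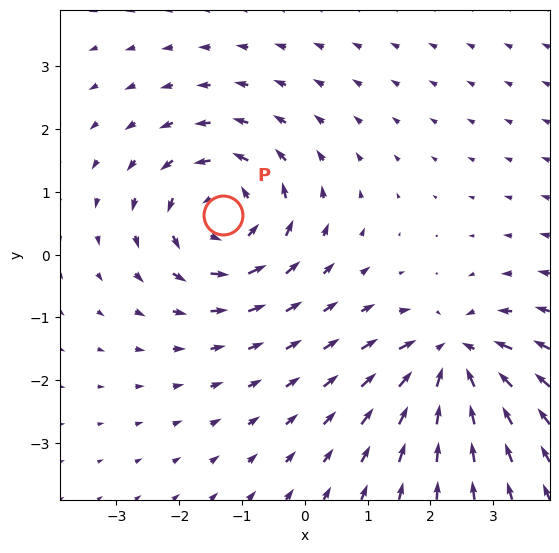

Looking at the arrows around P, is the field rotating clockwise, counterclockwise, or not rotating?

Near P at (-1.3, 0.6) the arrows circulate counterclockwise. The curl (z-component) there is about +5; positive curl means counterclockwise rotation.

counterclockwise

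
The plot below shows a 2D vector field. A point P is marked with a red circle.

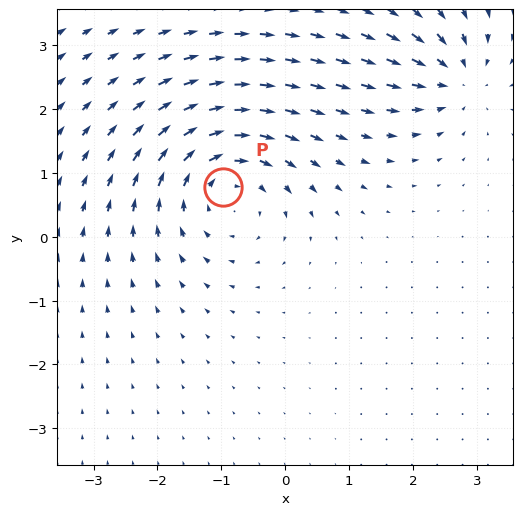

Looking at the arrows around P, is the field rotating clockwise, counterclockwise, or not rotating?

clockwise

Near P at (-1.0, 0.8) the arrows circulate clockwise. The curl (z-component) there is about -4; negative curl means clockwise rotation.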